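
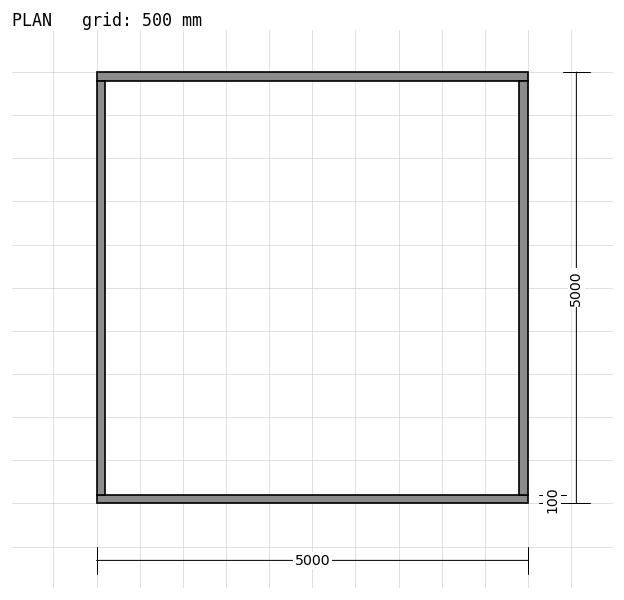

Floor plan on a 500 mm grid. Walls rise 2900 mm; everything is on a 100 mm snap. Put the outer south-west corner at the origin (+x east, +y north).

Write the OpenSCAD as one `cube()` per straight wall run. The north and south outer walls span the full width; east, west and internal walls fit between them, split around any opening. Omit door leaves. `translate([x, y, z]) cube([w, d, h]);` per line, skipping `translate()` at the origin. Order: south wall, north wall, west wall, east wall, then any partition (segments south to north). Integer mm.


cube([5000, 100, 2900]);
translate([0, 4900, 0]) cube([5000, 100, 2900]);
translate([0, 100, 0]) cube([100, 4800, 2900]);
translate([4900, 100, 0]) cube([100, 4800, 2900]);


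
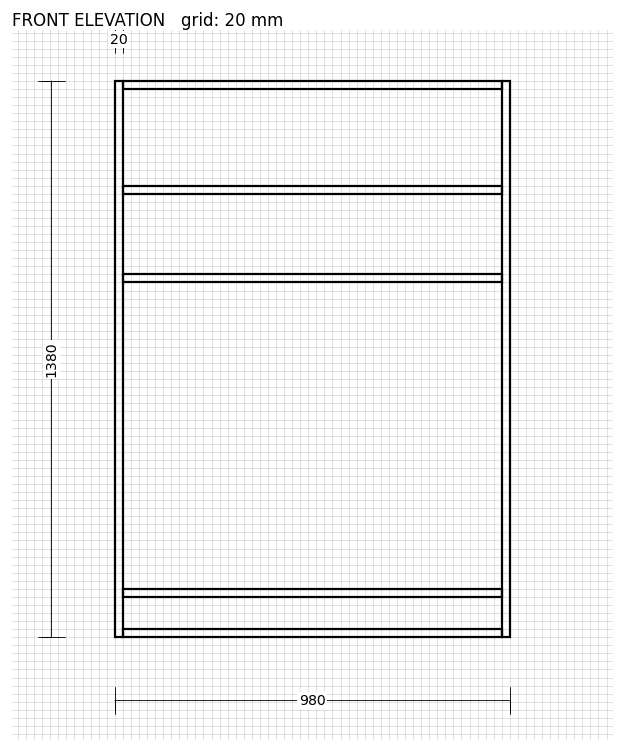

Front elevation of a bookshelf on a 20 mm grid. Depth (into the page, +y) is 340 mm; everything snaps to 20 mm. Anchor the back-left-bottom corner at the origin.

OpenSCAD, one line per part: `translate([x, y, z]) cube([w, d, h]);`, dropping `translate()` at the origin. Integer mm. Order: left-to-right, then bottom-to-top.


cube([20, 340, 1380]);
translate([20, 0, 0]) cube([940, 340, 20]);
translate([20, 0, 100]) cube([940, 340, 20]);
translate([20, 0, 880]) cube([940, 340, 20]);
translate([20, 0, 1100]) cube([940, 340, 20]);
translate([20, 0, 1360]) cube([940, 340, 20]);
translate([960, 0, 0]) cube([20, 340, 1380]);


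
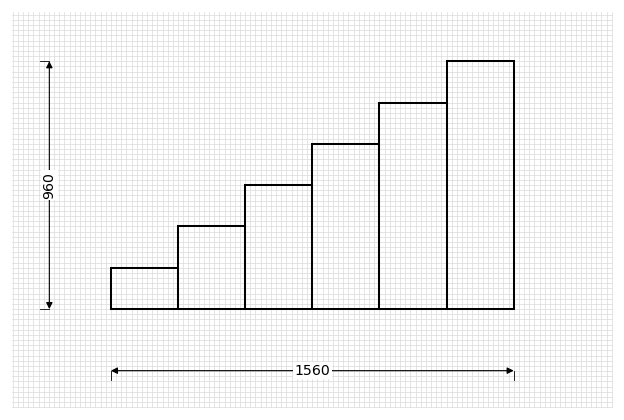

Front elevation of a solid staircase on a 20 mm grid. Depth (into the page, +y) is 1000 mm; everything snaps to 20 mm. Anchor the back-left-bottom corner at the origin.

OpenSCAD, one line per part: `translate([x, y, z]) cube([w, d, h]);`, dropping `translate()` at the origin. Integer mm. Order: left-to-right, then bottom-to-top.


cube([260, 1000, 160]);
translate([260, 0, 0]) cube([260, 1000, 320]);
translate([520, 0, 0]) cube([260, 1000, 480]);
translate([780, 0, 0]) cube([260, 1000, 640]);
translate([1040, 0, 0]) cube([260, 1000, 800]);
translate([1300, 0, 0]) cube([260, 1000, 960]);


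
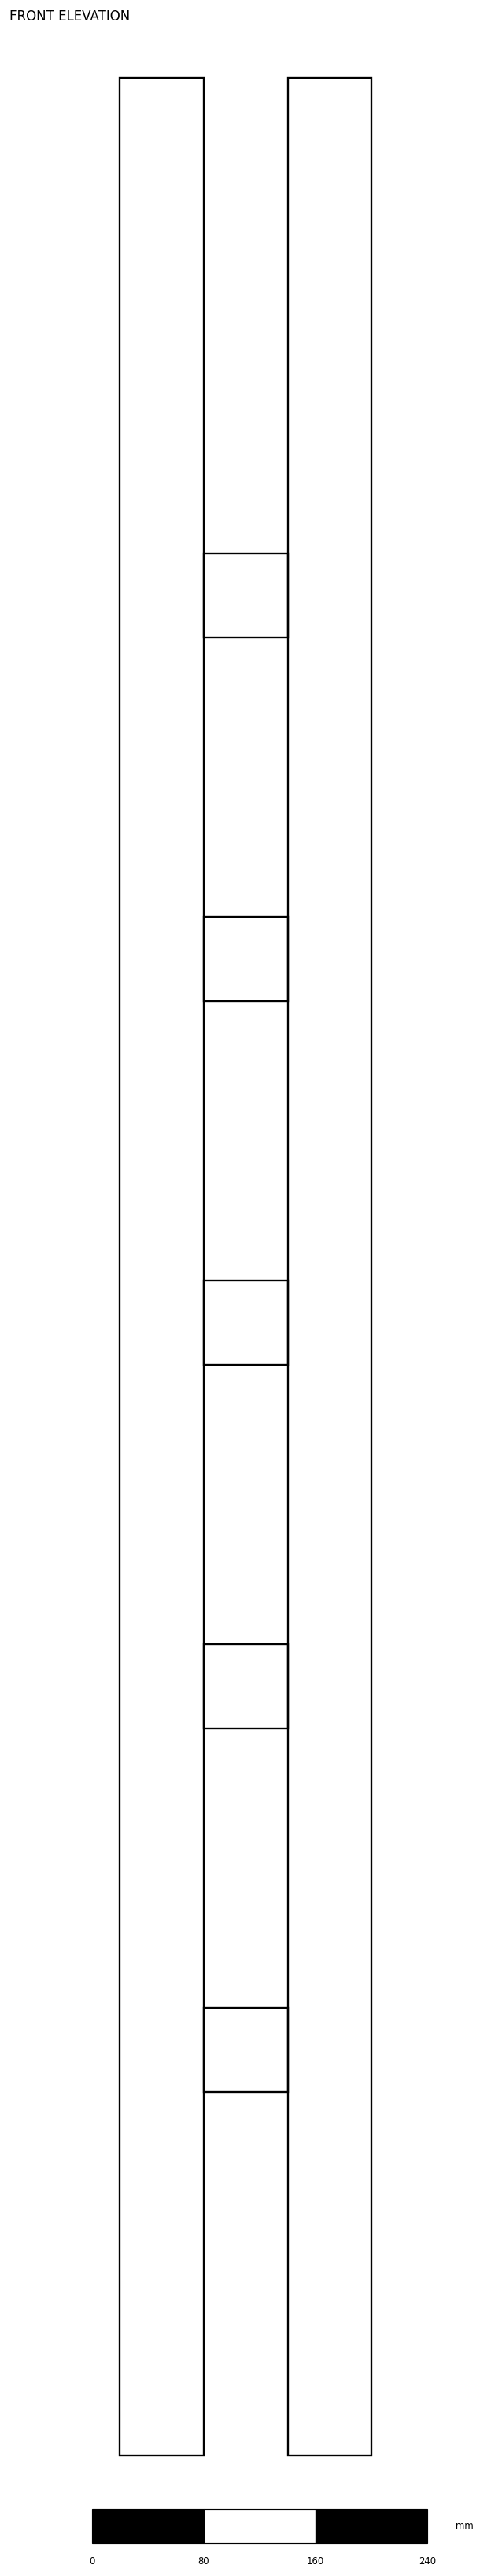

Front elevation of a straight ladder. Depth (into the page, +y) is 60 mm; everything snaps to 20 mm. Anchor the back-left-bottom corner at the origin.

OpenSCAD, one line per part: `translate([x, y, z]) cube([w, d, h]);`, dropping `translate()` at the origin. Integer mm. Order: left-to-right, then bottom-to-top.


cube([60, 60, 1700]);
translate([60, 0, 260]) cube([60, 60, 60]);
translate([60, 0, 520]) cube([60, 60, 60]);
translate([60, 0, 780]) cube([60, 60, 60]);
translate([60, 0, 1040]) cube([60, 60, 60]);
translate([60, 0, 1300]) cube([60, 60, 60]);
translate([120, 0, 0]) cube([60, 60, 1700]);


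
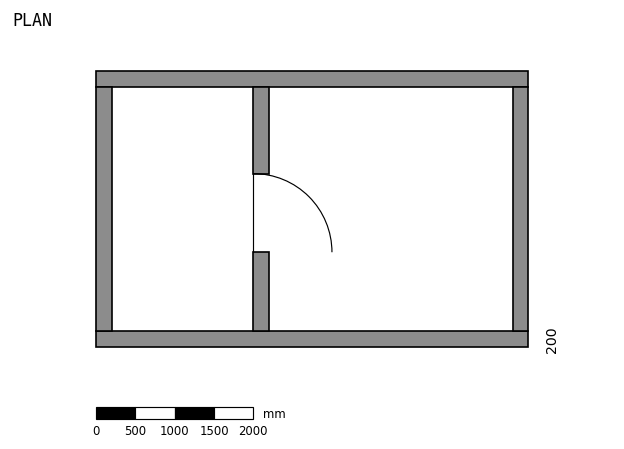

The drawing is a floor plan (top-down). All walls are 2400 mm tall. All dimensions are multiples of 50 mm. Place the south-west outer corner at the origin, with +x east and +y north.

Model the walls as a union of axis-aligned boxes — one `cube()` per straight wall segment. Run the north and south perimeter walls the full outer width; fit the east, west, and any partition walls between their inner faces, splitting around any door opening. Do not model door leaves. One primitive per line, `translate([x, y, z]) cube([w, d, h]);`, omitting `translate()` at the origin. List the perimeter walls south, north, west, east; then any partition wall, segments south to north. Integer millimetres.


cube([5500, 200, 2400]);
translate([0, 3300, 0]) cube([5500, 200, 2400]);
translate([0, 200, 0]) cube([200, 3100, 2400]);
translate([5300, 200, 0]) cube([200, 3100, 2400]);
translate([2000, 200, 0]) cube([200, 1000, 2400]);
translate([2000, 2200, 0]) cube([200, 1100, 2400]);


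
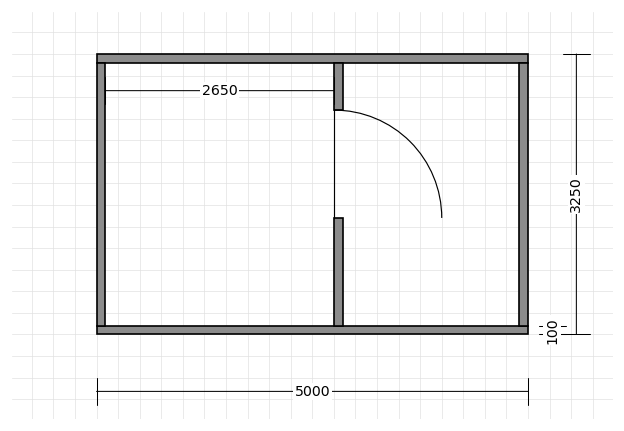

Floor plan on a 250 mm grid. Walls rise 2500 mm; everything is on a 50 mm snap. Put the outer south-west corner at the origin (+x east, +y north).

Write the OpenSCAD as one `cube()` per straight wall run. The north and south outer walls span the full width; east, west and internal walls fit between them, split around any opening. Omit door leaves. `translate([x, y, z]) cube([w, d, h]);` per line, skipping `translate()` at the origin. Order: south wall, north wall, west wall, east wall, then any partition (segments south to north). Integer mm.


cube([5000, 100, 2500]);
translate([0, 3150, 0]) cube([5000, 100, 2500]);
translate([0, 100, 0]) cube([100, 3050, 2500]);
translate([4900, 100, 0]) cube([100, 3050, 2500]);
translate([2750, 100, 0]) cube([100, 1250, 2500]);
translate([2750, 2600, 0]) cube([100, 550, 2500]);


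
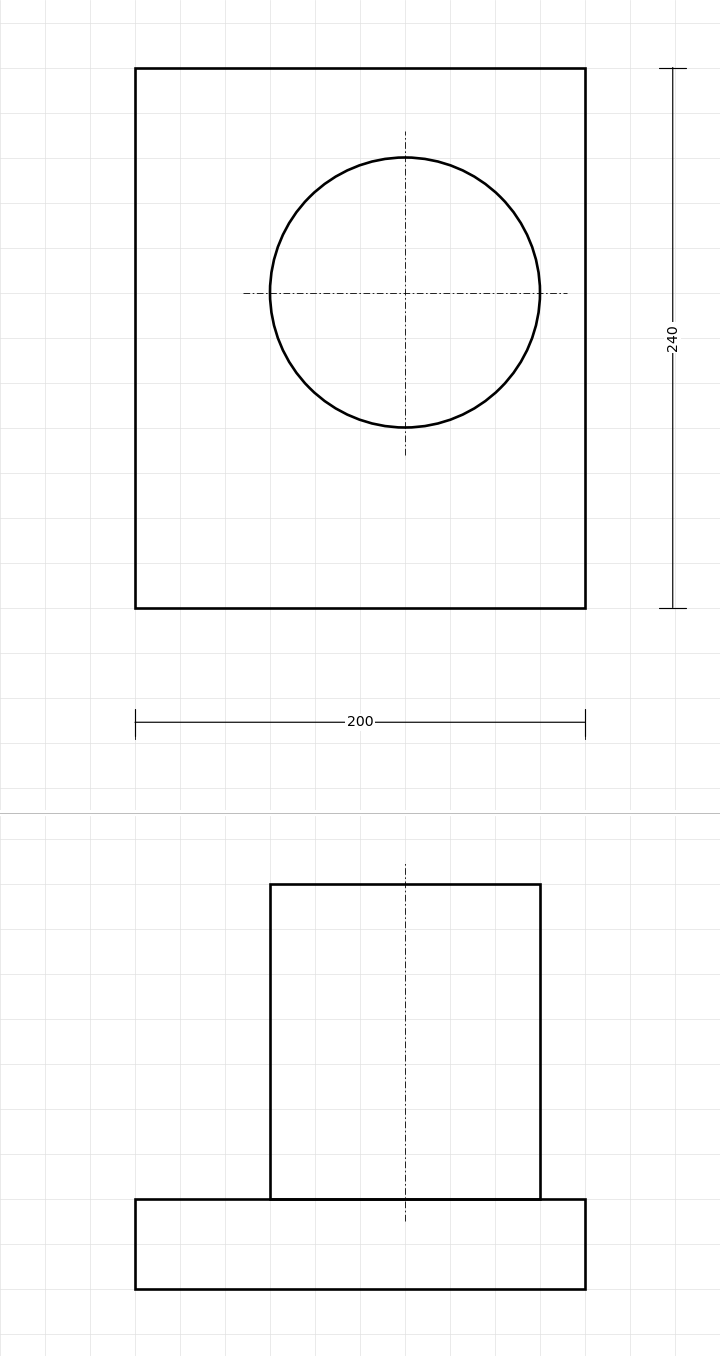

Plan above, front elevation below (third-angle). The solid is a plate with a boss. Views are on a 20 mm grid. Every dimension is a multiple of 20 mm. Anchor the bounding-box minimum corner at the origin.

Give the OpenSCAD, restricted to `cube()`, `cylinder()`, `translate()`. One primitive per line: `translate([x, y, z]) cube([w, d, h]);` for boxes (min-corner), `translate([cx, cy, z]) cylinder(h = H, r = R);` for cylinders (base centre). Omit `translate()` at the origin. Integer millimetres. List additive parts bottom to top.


cube([200, 240, 40]);
translate([120, 140, 40]) cylinder(h = 140, r = 60);


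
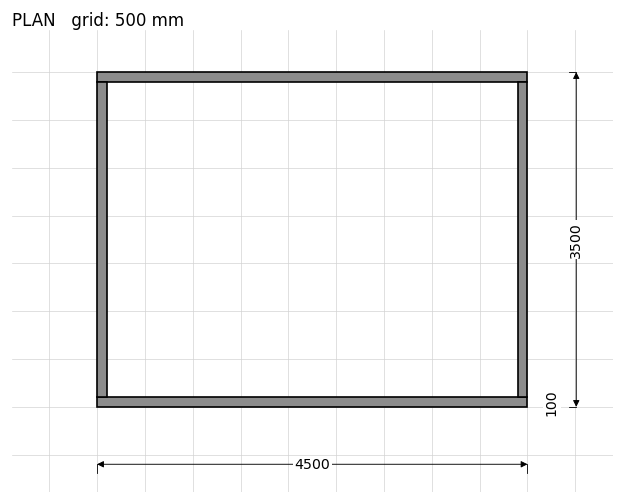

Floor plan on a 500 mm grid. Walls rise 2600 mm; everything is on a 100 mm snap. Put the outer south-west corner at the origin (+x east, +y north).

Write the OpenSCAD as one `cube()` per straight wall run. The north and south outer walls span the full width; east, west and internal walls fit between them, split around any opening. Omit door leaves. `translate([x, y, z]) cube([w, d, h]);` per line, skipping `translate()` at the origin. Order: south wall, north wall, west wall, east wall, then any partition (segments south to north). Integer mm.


cube([4500, 100, 2600]);
translate([0, 3400, 0]) cube([4500, 100, 2600]);
translate([0, 100, 0]) cube([100, 3300, 2600]);
translate([4400, 100, 0]) cube([100, 3300, 2600]);


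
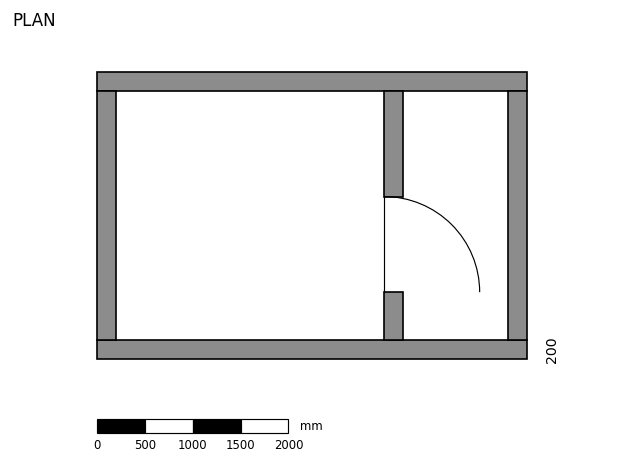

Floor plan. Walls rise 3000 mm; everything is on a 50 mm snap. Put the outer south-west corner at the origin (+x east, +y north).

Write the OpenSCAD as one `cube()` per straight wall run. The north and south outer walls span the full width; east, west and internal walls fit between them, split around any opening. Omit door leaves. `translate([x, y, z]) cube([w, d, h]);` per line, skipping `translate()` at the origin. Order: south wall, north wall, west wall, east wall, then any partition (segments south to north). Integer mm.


cube([4500, 200, 3000]);
translate([0, 2800, 0]) cube([4500, 200, 3000]);
translate([0, 200, 0]) cube([200, 2600, 3000]);
translate([4300, 200, 0]) cube([200, 2600, 3000]);
translate([3000, 200, 0]) cube([200, 500, 3000]);
translate([3000, 1700, 0]) cube([200, 1100, 3000]);


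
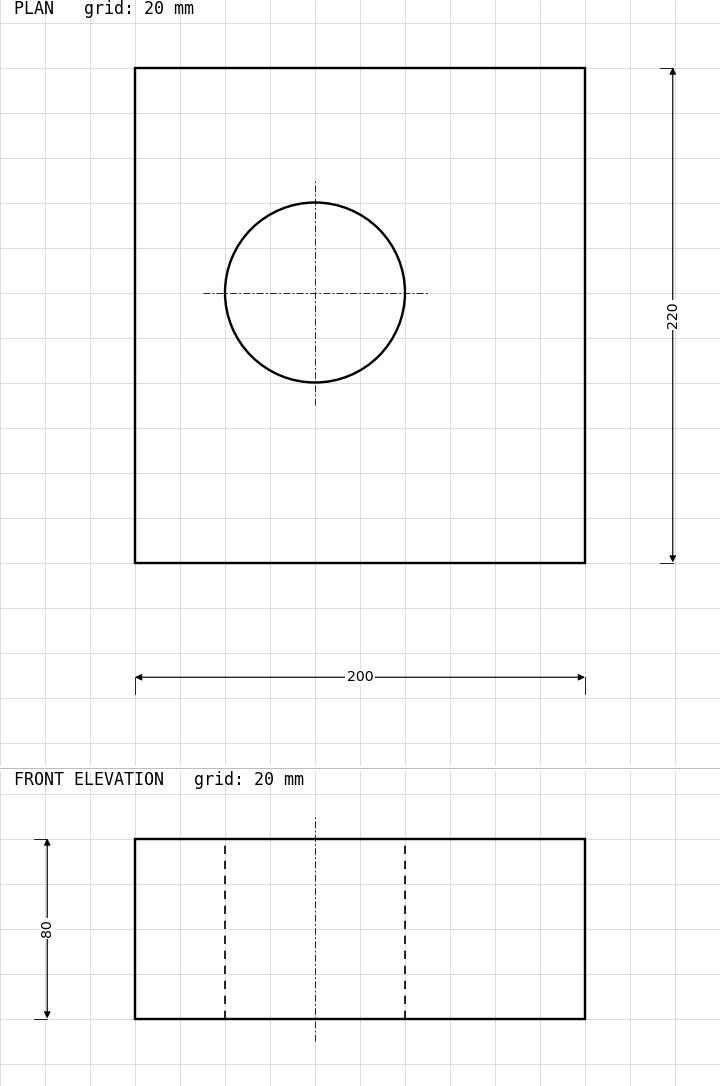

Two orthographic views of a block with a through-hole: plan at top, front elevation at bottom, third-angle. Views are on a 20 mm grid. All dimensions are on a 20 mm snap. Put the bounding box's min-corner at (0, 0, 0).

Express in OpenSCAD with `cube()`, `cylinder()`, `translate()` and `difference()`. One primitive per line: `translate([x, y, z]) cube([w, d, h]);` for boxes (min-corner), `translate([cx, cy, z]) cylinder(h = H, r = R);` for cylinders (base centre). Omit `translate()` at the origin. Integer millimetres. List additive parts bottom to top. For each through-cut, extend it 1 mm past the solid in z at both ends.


difference() {
  cube([200, 220, 80]);
  translate([80, 120, -1]) cylinder(h = 82, r = 40);
}


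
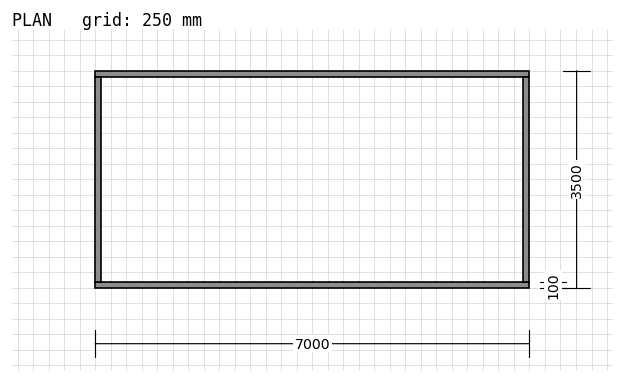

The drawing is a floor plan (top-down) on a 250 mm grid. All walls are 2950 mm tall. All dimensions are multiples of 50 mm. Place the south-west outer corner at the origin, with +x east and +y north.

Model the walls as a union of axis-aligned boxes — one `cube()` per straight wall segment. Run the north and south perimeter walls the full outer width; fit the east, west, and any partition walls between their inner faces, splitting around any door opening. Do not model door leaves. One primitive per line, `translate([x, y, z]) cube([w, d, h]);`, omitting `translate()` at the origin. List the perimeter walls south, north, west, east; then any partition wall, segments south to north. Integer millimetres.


cube([7000, 100, 2950]);
translate([0, 3400, 0]) cube([7000, 100, 2950]);
translate([0, 100, 0]) cube([100, 3300, 2950]);
translate([6900, 100, 0]) cube([100, 3300, 2950]);


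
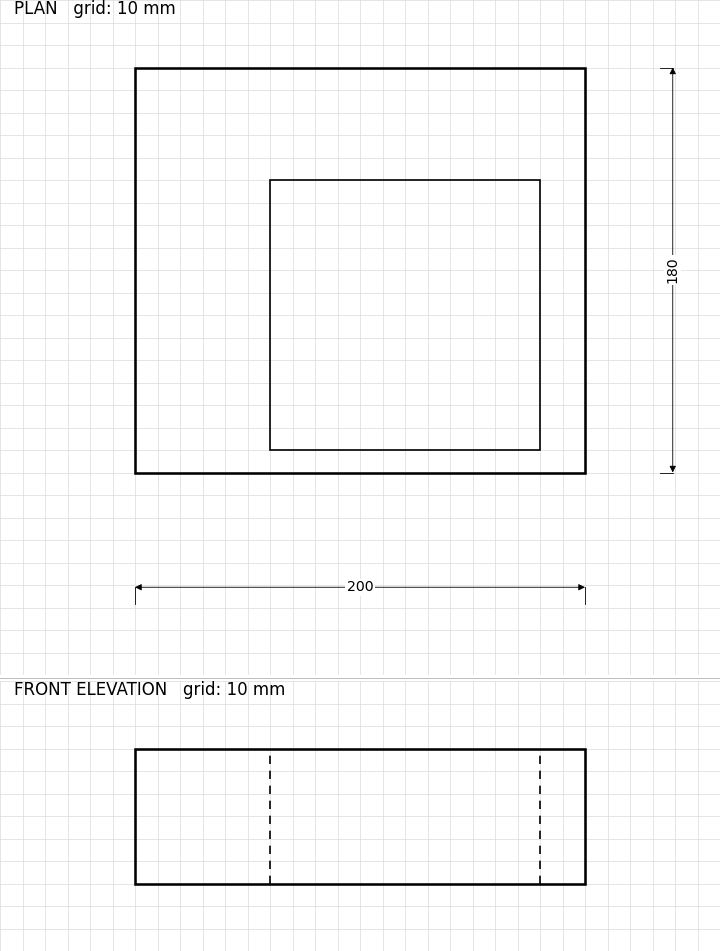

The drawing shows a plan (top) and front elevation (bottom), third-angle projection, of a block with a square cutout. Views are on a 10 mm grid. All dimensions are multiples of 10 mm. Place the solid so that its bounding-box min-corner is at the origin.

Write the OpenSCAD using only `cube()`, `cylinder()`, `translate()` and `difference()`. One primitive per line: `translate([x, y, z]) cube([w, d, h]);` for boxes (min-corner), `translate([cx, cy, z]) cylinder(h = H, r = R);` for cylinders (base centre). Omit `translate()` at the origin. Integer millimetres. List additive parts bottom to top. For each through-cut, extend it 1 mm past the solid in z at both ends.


difference() {
  cube([200, 180, 60]);
  translate([60, 10, -1]) cube([120, 120, 62]);
}


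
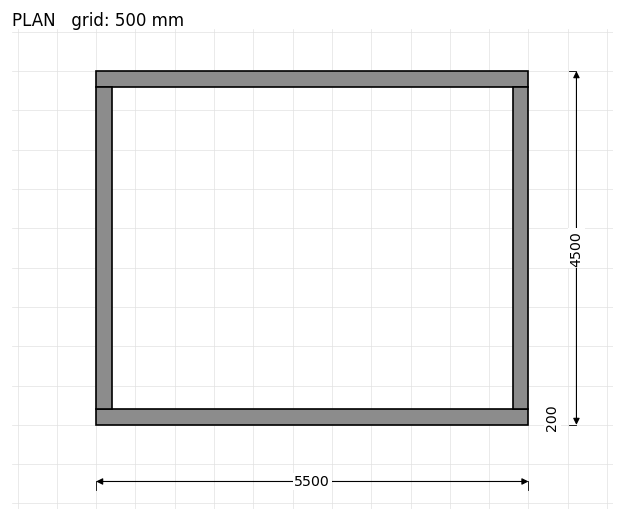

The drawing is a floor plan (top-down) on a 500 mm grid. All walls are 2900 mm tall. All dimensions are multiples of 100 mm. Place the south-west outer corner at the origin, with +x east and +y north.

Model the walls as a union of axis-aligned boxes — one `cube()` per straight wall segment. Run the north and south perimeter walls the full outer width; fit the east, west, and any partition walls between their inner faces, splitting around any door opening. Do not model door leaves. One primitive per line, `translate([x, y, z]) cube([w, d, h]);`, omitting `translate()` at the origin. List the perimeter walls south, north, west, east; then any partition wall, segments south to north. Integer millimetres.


cube([5500, 200, 2900]);
translate([0, 4300, 0]) cube([5500, 200, 2900]);
translate([0, 200, 0]) cube([200, 4100, 2900]);
translate([5300, 200, 0]) cube([200, 4100, 2900]);


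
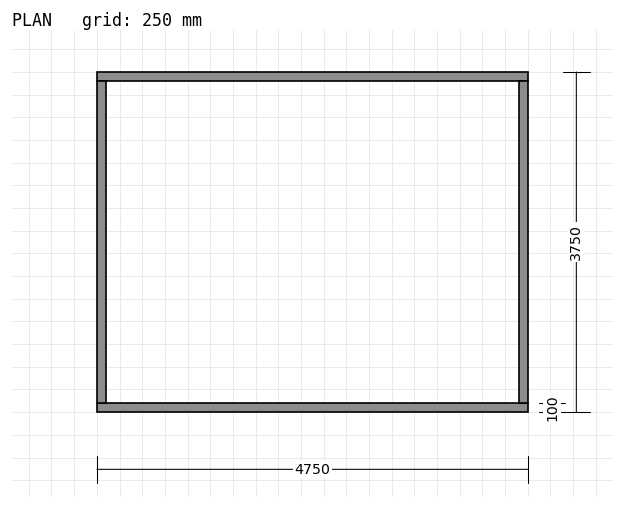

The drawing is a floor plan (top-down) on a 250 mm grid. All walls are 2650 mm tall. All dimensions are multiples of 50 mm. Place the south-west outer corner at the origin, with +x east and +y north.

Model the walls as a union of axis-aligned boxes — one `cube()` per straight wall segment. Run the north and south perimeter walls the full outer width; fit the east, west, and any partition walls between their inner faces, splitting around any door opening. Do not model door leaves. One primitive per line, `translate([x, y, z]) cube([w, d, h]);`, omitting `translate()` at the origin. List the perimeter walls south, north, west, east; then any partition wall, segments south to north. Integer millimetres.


cube([4750, 100, 2650]);
translate([0, 3650, 0]) cube([4750, 100, 2650]);
translate([0, 100, 0]) cube([100, 3550, 2650]);
translate([4650, 100, 0]) cube([100, 3550, 2650]);


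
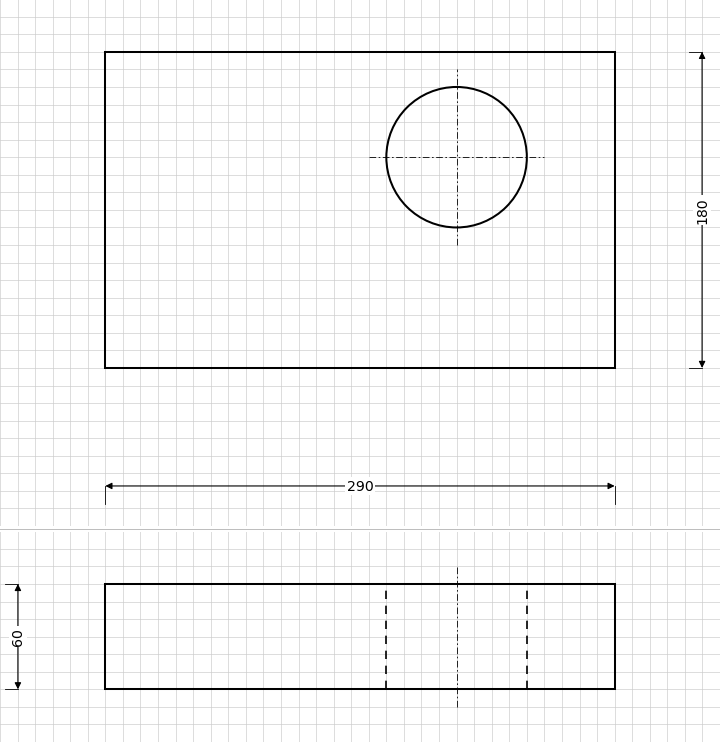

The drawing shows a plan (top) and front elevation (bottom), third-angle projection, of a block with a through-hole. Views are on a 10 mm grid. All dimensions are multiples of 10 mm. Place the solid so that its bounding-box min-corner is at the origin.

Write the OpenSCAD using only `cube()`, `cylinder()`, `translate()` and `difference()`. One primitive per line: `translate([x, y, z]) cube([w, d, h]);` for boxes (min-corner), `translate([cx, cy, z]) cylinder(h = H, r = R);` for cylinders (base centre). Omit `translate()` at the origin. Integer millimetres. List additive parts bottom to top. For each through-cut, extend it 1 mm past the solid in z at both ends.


difference() {
  cube([290, 180, 60]);
  translate([200, 120, -1]) cylinder(h = 62, r = 40);
}


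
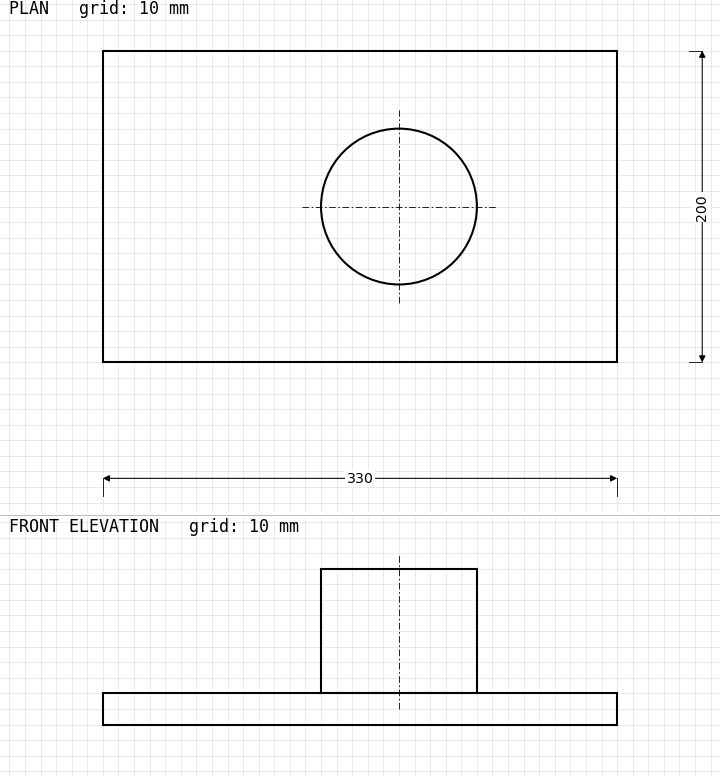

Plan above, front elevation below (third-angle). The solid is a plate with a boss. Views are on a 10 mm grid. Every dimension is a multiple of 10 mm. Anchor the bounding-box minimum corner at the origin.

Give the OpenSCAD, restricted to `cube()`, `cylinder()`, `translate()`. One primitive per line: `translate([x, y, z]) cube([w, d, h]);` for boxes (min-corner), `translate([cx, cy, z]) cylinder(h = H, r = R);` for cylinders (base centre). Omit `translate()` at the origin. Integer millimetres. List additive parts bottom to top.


cube([330, 200, 20]);
translate([190, 100, 20]) cylinder(h = 80, r = 50);


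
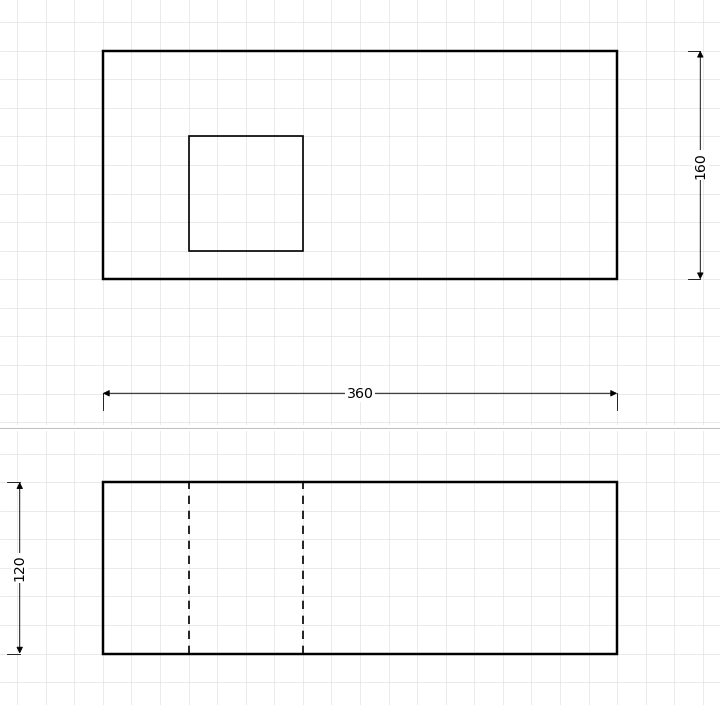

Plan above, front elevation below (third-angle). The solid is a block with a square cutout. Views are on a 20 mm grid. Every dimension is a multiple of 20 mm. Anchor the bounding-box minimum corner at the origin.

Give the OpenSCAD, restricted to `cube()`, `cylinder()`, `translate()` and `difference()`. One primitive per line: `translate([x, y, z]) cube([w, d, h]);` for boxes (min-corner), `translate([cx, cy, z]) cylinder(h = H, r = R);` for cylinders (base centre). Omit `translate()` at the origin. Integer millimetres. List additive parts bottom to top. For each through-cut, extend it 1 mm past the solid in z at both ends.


difference() {
  cube([360, 160, 120]);
  translate([60, 20, -1]) cube([80, 80, 122]);
}


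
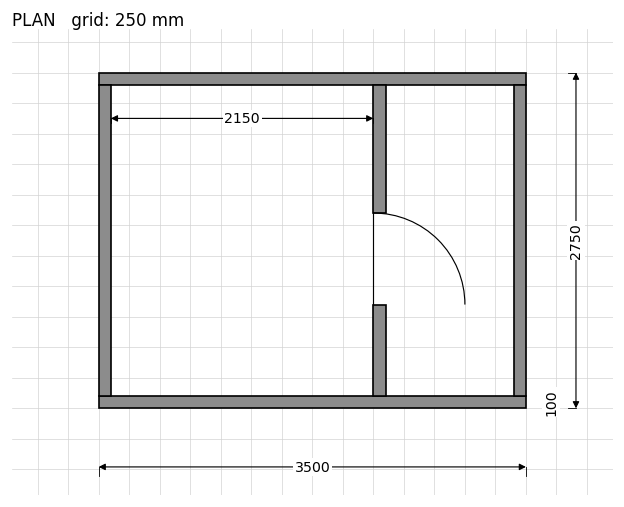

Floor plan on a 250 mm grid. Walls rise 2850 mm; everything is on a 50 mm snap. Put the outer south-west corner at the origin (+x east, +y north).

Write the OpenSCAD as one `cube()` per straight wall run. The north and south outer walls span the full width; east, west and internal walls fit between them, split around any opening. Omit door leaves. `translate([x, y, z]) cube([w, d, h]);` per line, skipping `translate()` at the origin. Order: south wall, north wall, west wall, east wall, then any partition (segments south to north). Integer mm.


cube([3500, 100, 2850]);
translate([0, 2650, 0]) cube([3500, 100, 2850]);
translate([0, 100, 0]) cube([100, 2550, 2850]);
translate([3400, 100, 0]) cube([100, 2550, 2850]);
translate([2250, 100, 0]) cube([100, 750, 2850]);
translate([2250, 1600, 0]) cube([100, 1050, 2850]);


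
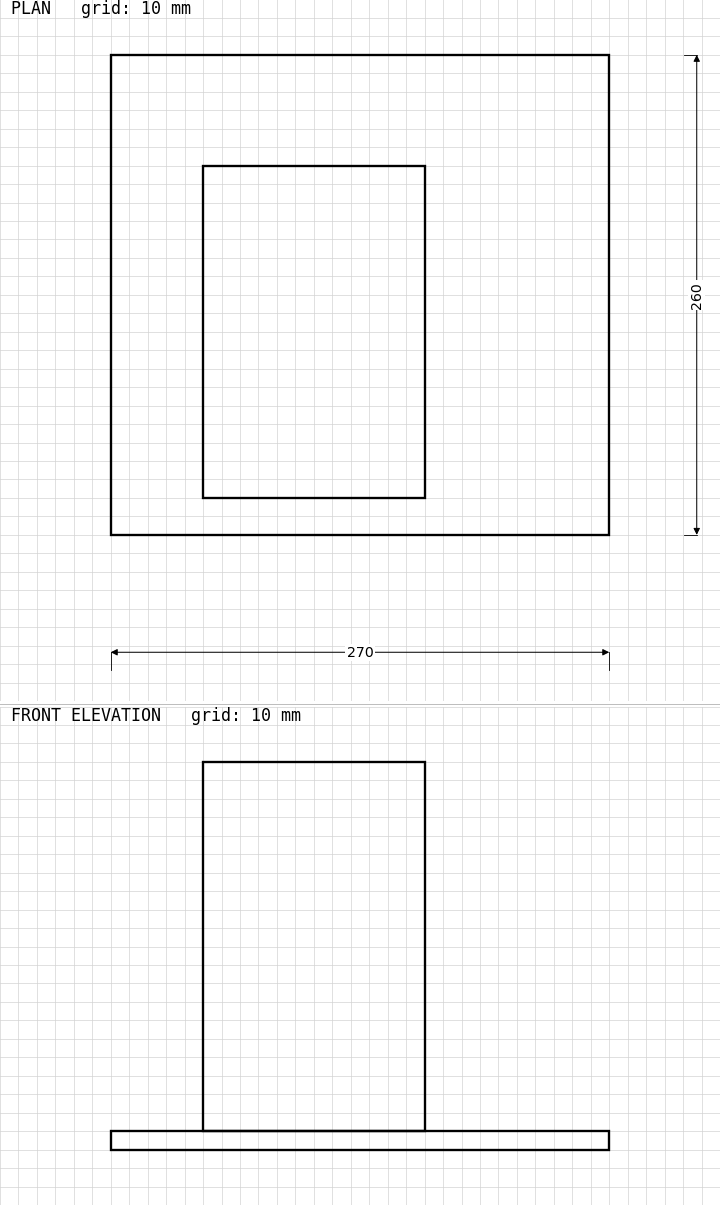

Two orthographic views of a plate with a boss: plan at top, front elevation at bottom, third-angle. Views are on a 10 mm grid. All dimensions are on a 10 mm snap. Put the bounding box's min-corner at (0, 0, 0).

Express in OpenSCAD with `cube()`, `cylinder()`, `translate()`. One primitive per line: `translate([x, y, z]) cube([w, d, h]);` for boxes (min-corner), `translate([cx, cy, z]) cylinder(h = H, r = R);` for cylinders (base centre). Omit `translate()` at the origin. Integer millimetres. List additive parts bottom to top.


cube([270, 260, 10]);
translate([50, 20, 10]) cube([120, 180, 200]);


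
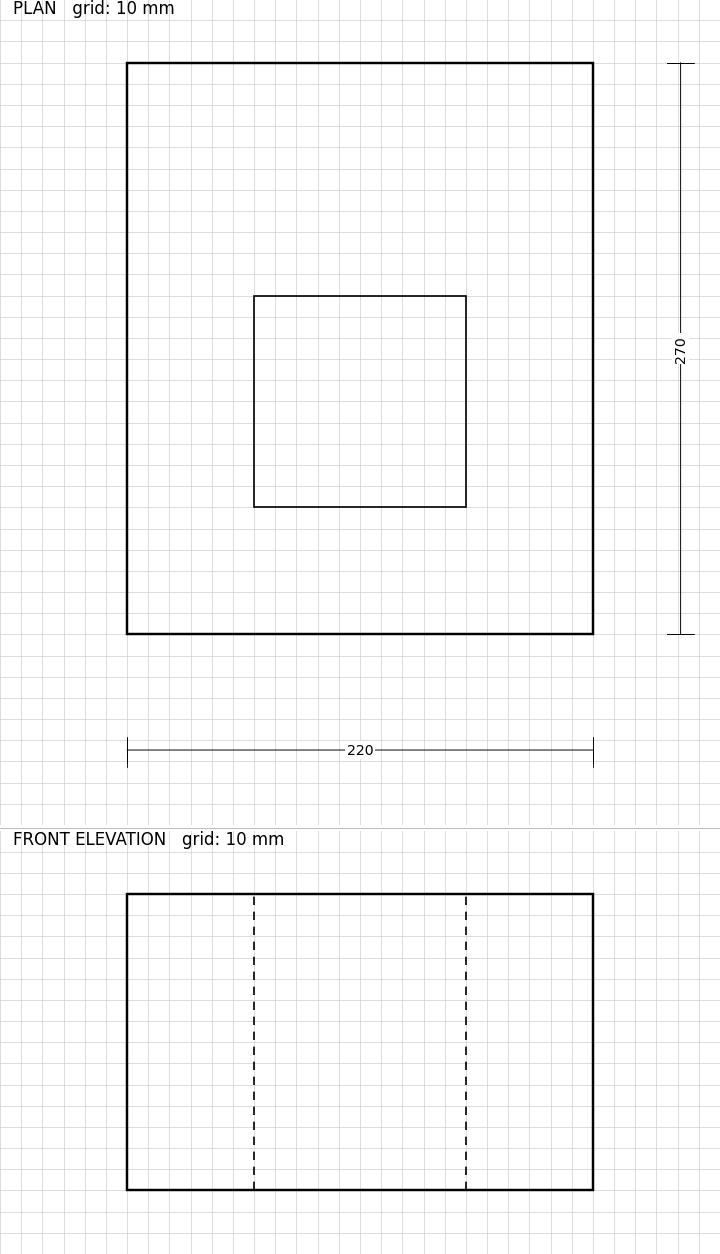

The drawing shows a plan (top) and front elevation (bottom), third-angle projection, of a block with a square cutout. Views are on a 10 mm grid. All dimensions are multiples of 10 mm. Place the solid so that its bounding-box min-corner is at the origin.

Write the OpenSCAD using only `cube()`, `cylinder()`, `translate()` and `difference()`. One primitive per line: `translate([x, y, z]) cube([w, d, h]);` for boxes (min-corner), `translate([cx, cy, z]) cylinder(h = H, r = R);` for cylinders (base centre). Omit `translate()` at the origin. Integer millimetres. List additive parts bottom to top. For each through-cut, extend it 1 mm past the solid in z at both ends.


difference() {
  cube([220, 270, 140]);
  translate([60, 60, -1]) cube([100, 100, 142]);
}


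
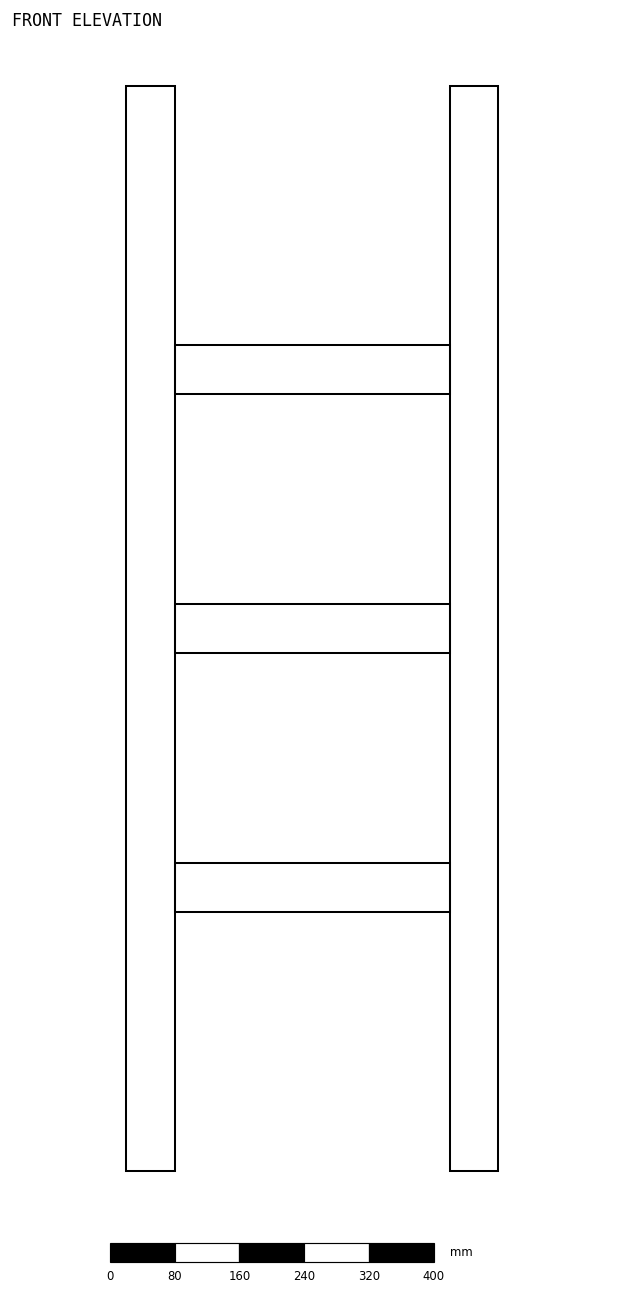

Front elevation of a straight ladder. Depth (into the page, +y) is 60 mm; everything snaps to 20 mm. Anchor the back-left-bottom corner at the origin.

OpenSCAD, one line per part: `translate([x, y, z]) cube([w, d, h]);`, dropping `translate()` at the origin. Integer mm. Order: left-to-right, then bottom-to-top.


cube([60, 60, 1340]);
translate([60, 0, 320]) cube([340, 60, 60]);
translate([60, 0, 640]) cube([340, 60, 60]);
translate([60, 0, 960]) cube([340, 60, 60]);
translate([400, 0, 0]) cube([60, 60, 1340]);


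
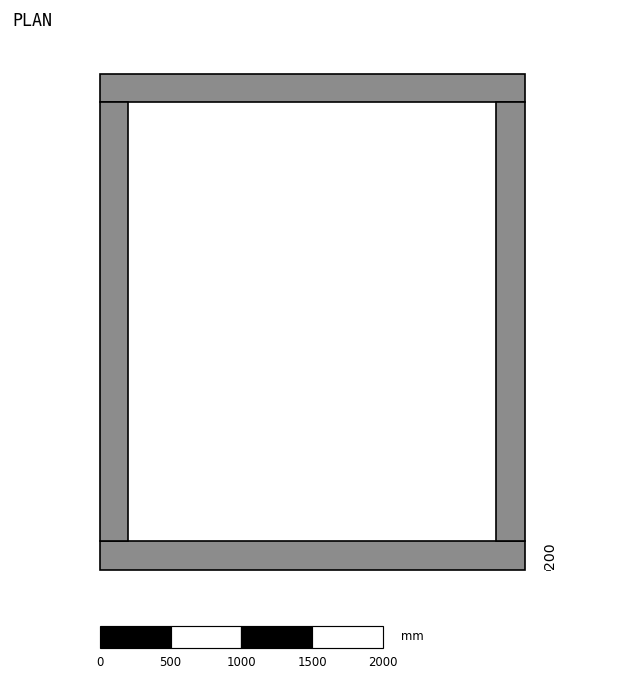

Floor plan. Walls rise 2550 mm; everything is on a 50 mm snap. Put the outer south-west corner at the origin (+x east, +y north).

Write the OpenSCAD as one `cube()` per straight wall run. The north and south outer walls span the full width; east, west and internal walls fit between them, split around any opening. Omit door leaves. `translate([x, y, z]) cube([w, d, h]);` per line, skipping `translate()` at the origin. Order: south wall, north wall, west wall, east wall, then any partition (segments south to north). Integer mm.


cube([3000, 200, 2550]);
translate([0, 3300, 0]) cube([3000, 200, 2550]);
translate([0, 200, 0]) cube([200, 3100, 2550]);
translate([2800, 200, 0]) cube([200, 3100, 2550]);


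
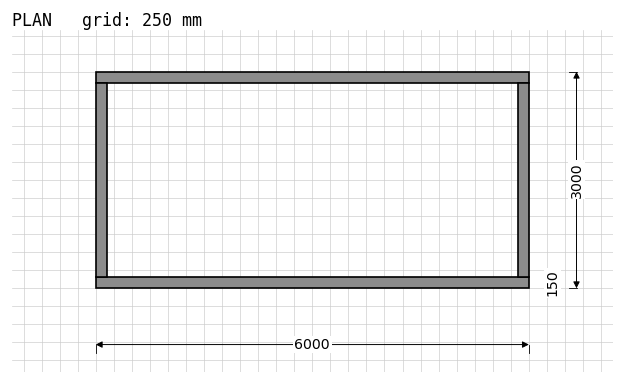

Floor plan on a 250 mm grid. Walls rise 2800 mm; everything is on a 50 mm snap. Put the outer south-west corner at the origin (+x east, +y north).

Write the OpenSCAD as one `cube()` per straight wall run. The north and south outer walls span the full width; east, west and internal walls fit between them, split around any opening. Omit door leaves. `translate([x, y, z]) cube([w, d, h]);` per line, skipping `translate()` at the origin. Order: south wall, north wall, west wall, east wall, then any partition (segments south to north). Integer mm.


cube([6000, 150, 2800]);
translate([0, 2850, 0]) cube([6000, 150, 2800]);
translate([0, 150, 0]) cube([150, 2700, 2800]);
translate([5850, 150, 0]) cube([150, 2700, 2800]);


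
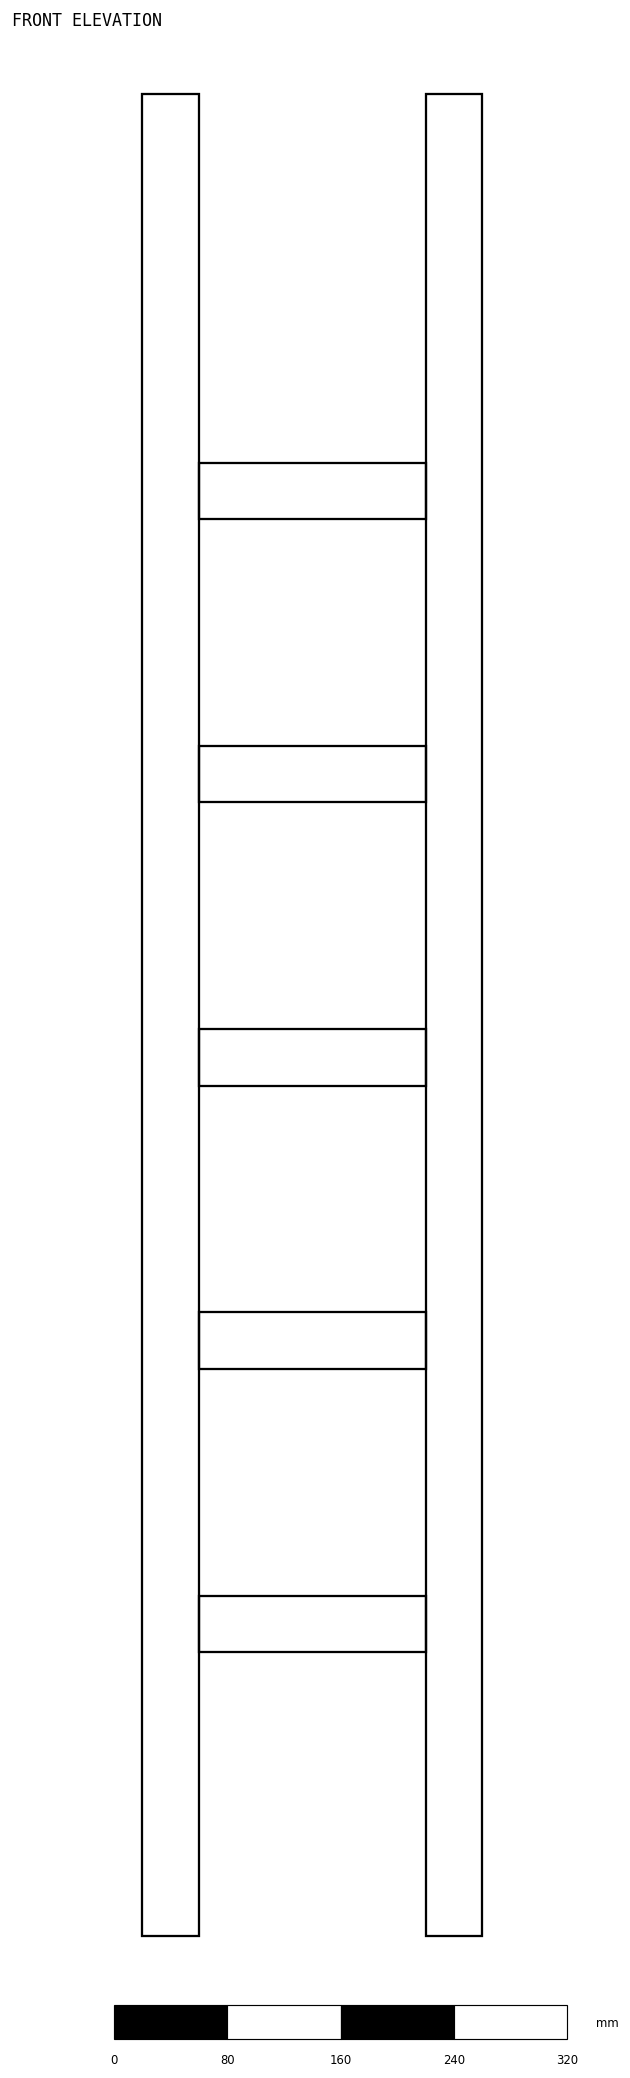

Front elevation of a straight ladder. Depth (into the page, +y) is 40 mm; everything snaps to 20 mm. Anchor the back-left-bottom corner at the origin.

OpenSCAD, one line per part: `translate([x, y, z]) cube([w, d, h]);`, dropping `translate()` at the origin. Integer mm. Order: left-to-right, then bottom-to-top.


cube([40, 40, 1300]);
translate([40, 0, 200]) cube([160, 40, 40]);
translate([40, 0, 400]) cube([160, 40, 40]);
translate([40, 0, 600]) cube([160, 40, 40]);
translate([40, 0, 800]) cube([160, 40, 40]);
translate([40, 0, 1000]) cube([160, 40, 40]);
translate([200, 0, 0]) cube([40, 40, 1300]);


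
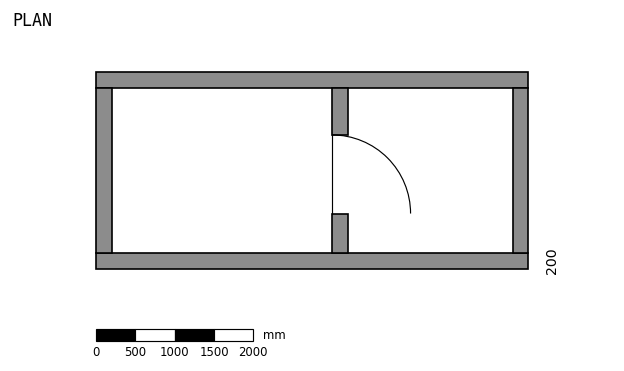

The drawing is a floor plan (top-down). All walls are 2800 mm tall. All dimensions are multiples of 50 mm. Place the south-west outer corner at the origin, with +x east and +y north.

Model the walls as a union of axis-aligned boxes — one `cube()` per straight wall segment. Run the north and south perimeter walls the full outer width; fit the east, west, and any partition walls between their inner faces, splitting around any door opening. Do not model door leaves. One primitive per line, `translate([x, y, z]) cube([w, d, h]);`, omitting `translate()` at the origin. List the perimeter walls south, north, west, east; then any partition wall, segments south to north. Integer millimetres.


cube([5500, 200, 2800]);
translate([0, 2300, 0]) cube([5500, 200, 2800]);
translate([0, 200, 0]) cube([200, 2100, 2800]);
translate([5300, 200, 0]) cube([200, 2100, 2800]);
translate([3000, 200, 0]) cube([200, 500, 2800]);
translate([3000, 1700, 0]) cube([200, 600, 2800]);


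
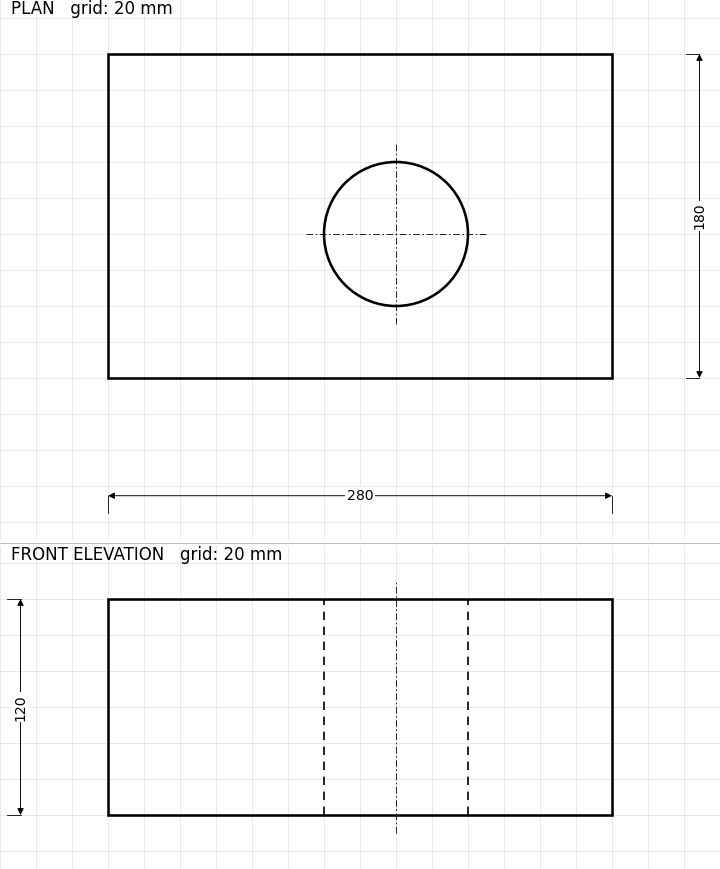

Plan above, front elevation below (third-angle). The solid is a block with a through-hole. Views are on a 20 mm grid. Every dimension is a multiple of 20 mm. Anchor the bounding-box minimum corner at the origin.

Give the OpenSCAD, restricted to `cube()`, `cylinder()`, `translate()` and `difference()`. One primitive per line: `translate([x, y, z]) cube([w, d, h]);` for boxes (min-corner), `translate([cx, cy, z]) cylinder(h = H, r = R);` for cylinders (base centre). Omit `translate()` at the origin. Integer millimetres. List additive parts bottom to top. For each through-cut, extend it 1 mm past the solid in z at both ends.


difference() {
  cube([280, 180, 120]);
  translate([160, 80, -1]) cylinder(h = 122, r = 40);
}


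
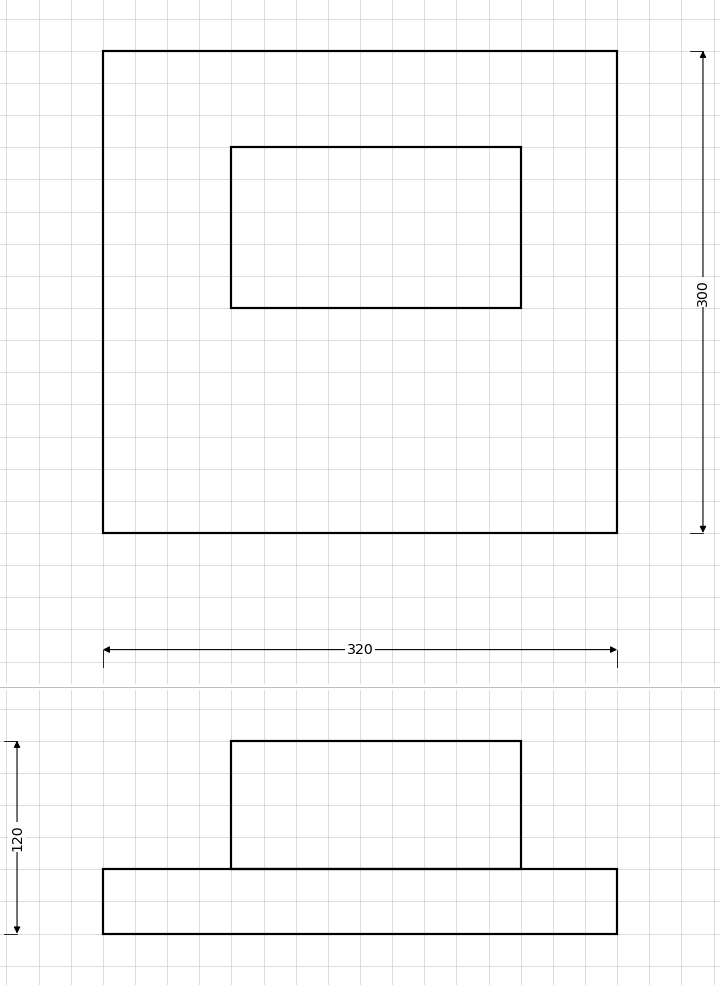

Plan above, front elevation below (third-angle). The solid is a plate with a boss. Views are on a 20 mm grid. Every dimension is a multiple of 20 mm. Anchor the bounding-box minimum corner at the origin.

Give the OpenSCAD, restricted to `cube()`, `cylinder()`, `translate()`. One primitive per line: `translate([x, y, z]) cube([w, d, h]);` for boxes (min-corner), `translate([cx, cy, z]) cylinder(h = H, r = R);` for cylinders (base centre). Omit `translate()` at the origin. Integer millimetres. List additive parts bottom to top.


cube([320, 300, 40]);
translate([80, 140, 40]) cube([180, 100, 80]);


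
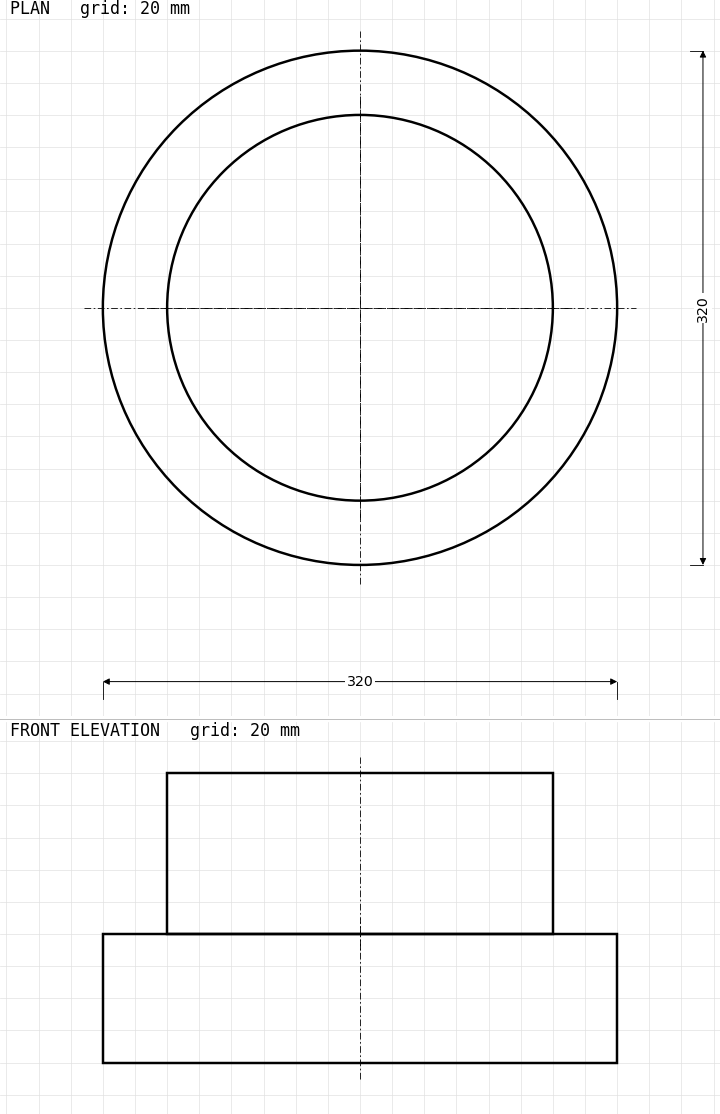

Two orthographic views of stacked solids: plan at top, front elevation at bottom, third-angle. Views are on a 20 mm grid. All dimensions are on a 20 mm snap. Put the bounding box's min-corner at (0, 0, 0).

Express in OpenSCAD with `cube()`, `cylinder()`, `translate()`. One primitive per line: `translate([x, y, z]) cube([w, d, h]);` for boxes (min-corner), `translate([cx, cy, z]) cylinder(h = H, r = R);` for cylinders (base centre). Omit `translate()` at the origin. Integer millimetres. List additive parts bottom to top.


translate([160, 160, 0]) cylinder(h = 80, r = 160);
translate([160, 160, 80]) cylinder(h = 100, r = 120);


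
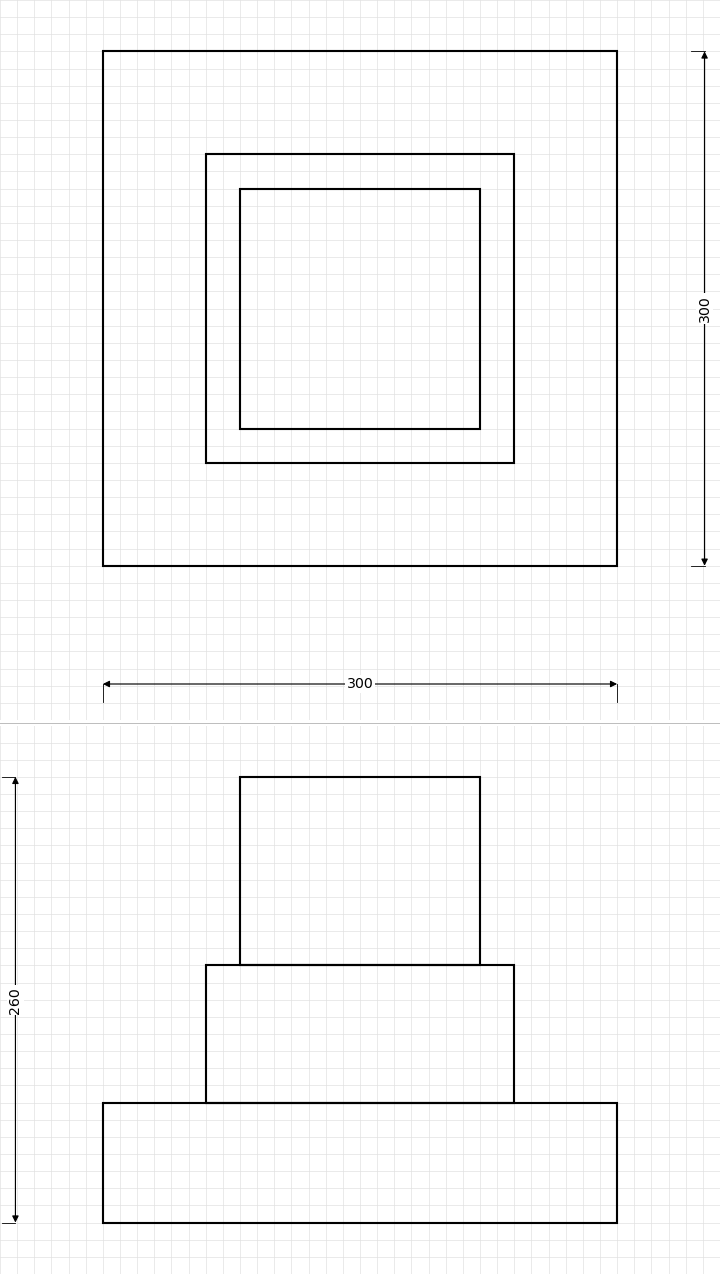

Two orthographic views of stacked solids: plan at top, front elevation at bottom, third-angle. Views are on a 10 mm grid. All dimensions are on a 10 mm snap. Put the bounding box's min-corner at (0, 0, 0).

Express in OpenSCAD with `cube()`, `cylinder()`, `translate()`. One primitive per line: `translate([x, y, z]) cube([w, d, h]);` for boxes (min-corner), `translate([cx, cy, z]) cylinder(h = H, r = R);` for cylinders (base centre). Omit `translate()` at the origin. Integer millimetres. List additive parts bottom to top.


cube([300, 300, 70]);
translate([60, 60, 70]) cube([180, 180, 80]);
translate([80, 80, 150]) cube([140, 140, 110]);


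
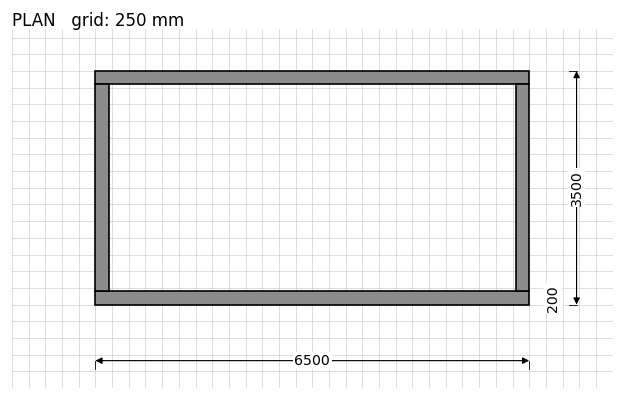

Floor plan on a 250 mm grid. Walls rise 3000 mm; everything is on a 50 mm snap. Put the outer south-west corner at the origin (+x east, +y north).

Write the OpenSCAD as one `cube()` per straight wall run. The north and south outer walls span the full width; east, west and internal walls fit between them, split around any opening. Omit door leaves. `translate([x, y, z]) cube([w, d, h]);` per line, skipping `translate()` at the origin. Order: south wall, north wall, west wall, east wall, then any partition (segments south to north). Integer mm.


cube([6500, 200, 3000]);
translate([0, 3300, 0]) cube([6500, 200, 3000]);
translate([0, 200, 0]) cube([200, 3100, 3000]);
translate([6300, 200, 0]) cube([200, 3100, 3000]);


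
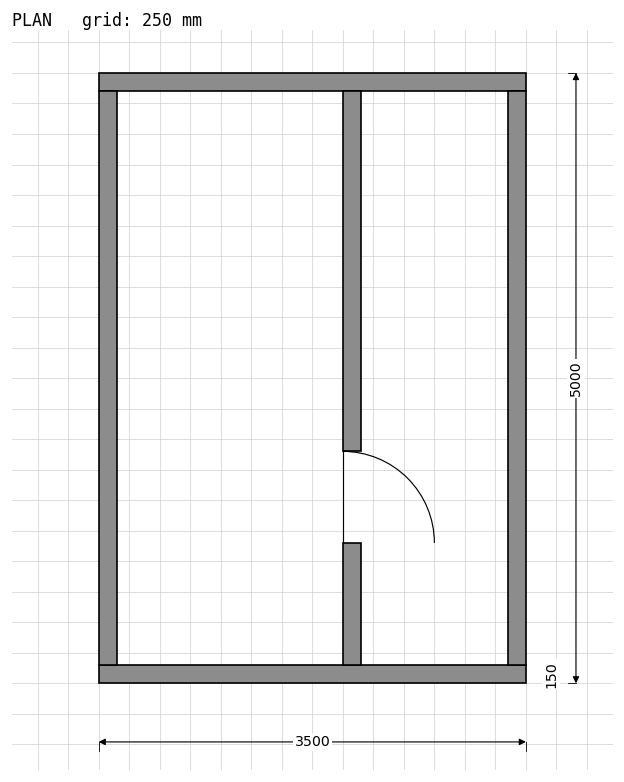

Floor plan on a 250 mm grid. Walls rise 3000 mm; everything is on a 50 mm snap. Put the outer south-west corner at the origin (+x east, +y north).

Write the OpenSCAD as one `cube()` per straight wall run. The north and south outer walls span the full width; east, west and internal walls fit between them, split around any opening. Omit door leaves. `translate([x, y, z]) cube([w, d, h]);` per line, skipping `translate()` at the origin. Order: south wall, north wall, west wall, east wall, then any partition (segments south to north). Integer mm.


cube([3500, 150, 3000]);
translate([0, 4850, 0]) cube([3500, 150, 3000]);
translate([0, 150, 0]) cube([150, 4700, 3000]);
translate([3350, 150, 0]) cube([150, 4700, 3000]);
translate([2000, 150, 0]) cube([150, 1000, 3000]);
translate([2000, 1900, 0]) cube([150, 2950, 3000]);


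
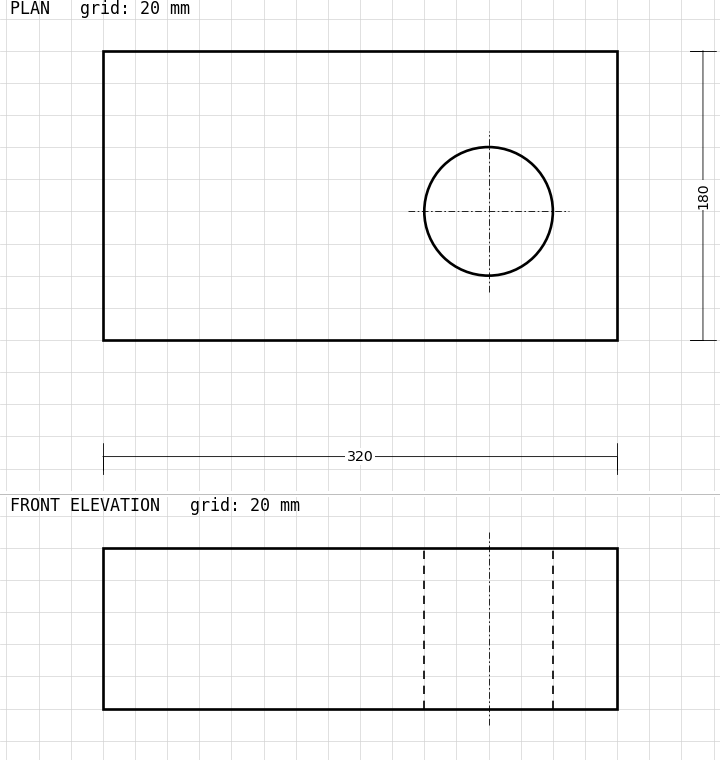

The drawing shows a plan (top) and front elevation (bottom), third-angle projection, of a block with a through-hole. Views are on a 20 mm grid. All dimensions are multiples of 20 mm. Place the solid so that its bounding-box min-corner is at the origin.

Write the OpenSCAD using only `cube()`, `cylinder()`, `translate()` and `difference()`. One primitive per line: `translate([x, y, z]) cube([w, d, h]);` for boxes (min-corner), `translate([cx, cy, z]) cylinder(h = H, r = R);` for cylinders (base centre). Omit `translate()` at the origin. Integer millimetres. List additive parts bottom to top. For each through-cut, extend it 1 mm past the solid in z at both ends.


difference() {
  cube([320, 180, 100]);
  translate([240, 80, -1]) cylinder(h = 102, r = 40);
}


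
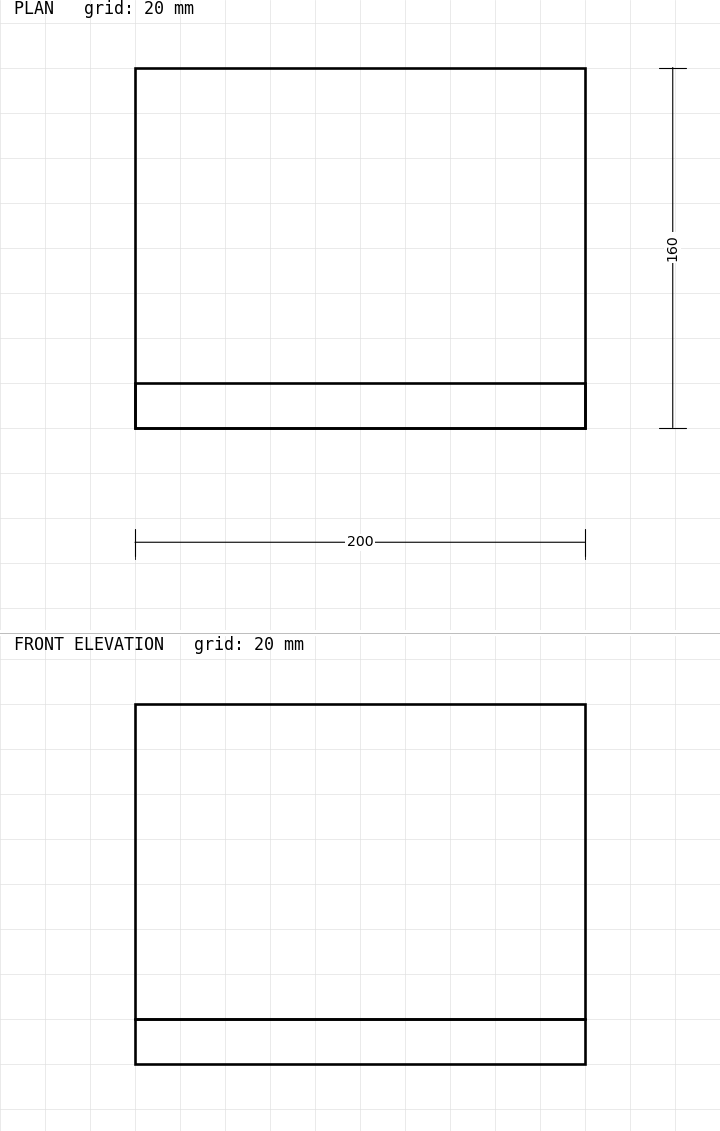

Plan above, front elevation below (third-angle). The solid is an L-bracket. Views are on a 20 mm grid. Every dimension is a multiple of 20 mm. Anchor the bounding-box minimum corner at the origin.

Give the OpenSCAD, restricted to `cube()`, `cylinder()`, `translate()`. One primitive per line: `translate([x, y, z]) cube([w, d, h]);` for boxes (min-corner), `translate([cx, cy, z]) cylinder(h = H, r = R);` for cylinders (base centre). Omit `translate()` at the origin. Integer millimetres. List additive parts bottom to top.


cube([200, 160, 20]);
translate([0, 0, 20]) cube([200, 20, 140]);


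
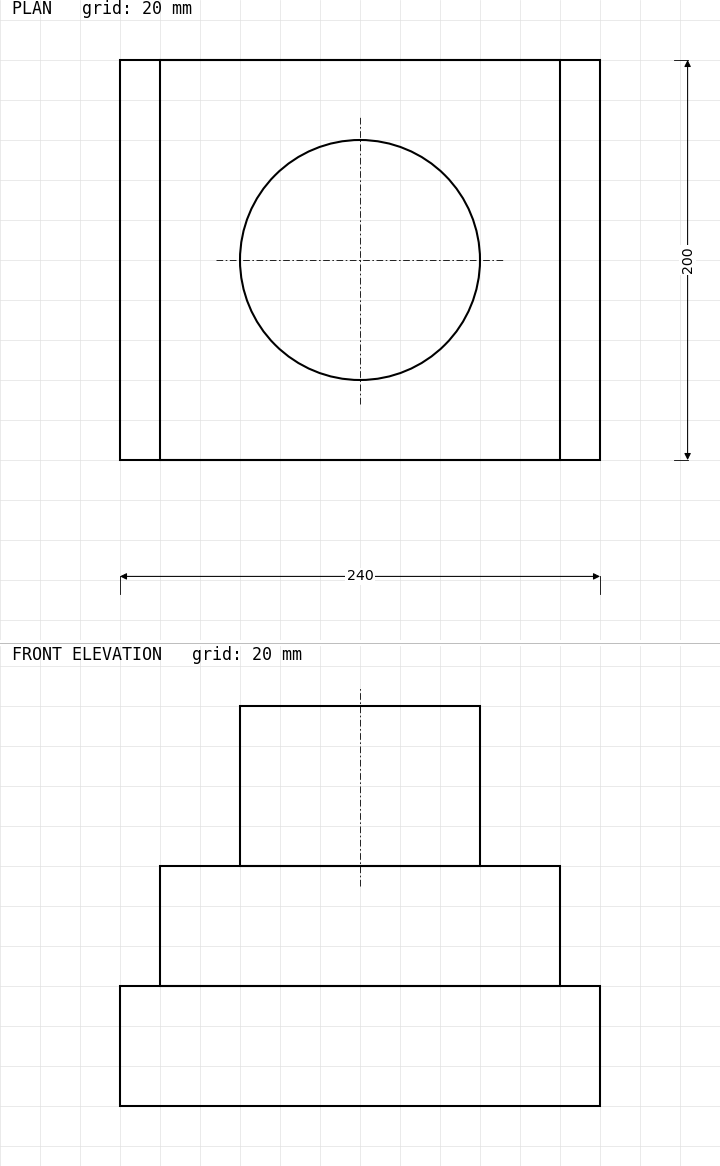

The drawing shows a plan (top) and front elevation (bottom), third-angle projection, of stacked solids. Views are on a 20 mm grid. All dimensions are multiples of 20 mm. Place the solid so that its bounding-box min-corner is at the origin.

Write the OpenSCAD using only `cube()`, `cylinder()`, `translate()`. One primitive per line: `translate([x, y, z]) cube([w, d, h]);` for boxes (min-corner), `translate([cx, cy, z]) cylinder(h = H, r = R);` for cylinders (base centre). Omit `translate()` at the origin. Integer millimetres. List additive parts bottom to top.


cube([240, 200, 60]);
translate([20, 0, 60]) cube([200, 200, 60]);
translate([120, 100, 120]) cylinder(h = 80, r = 60);


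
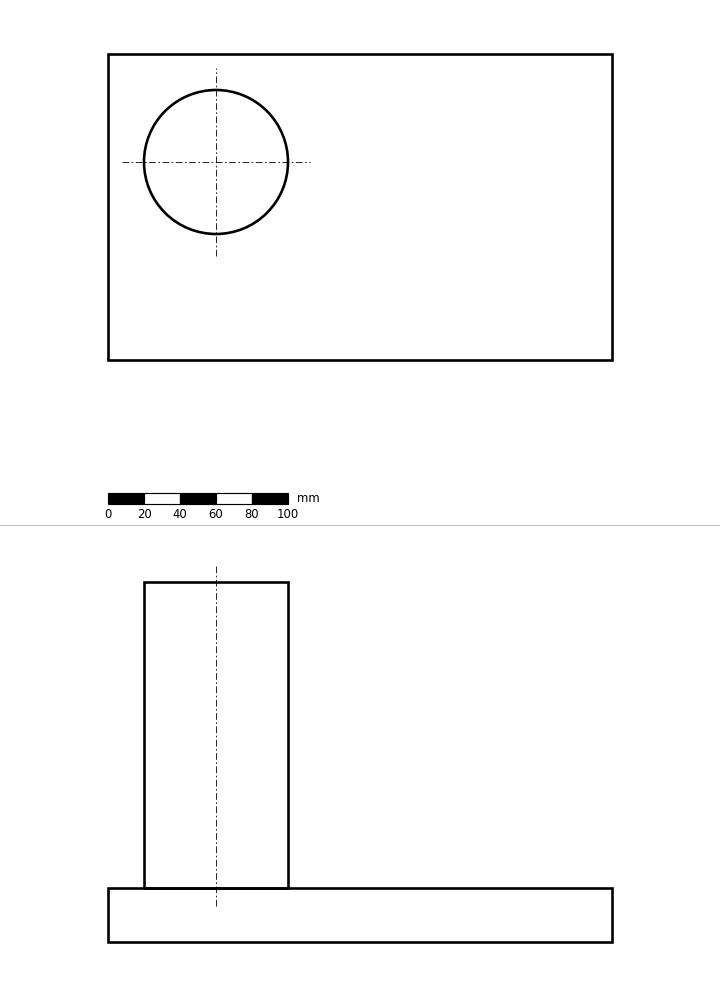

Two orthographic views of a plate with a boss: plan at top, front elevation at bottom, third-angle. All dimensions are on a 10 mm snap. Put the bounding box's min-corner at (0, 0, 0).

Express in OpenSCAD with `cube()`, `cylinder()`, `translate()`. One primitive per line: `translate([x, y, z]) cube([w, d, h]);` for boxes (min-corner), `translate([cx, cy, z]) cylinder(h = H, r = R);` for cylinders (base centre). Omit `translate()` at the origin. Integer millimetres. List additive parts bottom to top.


cube([280, 170, 30]);
translate([60, 110, 30]) cylinder(h = 170, r = 40);


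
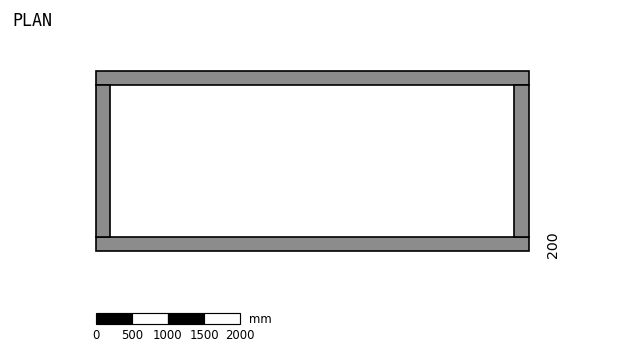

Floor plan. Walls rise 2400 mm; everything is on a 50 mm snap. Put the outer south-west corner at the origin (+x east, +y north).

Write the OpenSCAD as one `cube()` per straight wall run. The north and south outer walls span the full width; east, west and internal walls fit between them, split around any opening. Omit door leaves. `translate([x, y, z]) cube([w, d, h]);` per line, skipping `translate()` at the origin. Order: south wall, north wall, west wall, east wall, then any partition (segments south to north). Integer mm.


cube([6000, 200, 2400]);
translate([0, 2300, 0]) cube([6000, 200, 2400]);
translate([0, 200, 0]) cube([200, 2100, 2400]);
translate([5800, 200, 0]) cube([200, 2100, 2400]);


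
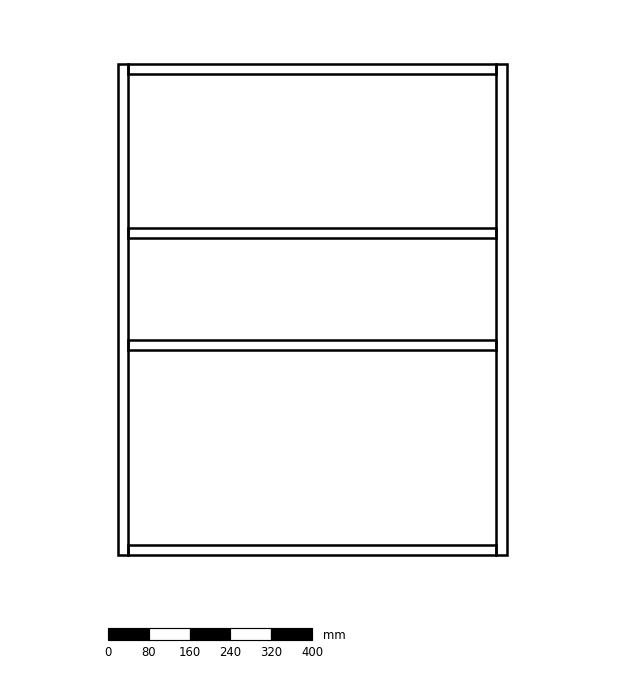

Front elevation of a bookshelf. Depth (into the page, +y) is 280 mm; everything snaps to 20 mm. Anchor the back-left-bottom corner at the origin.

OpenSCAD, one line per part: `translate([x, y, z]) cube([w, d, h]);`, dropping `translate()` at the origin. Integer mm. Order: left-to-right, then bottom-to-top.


cube([20, 280, 960]);
translate([20, 0, 0]) cube([720, 280, 20]);
translate([20, 0, 400]) cube([720, 280, 20]);
translate([20, 0, 620]) cube([720, 280, 20]);
translate([20, 0, 940]) cube([720, 280, 20]);
translate([740, 0, 0]) cube([20, 280, 960]);


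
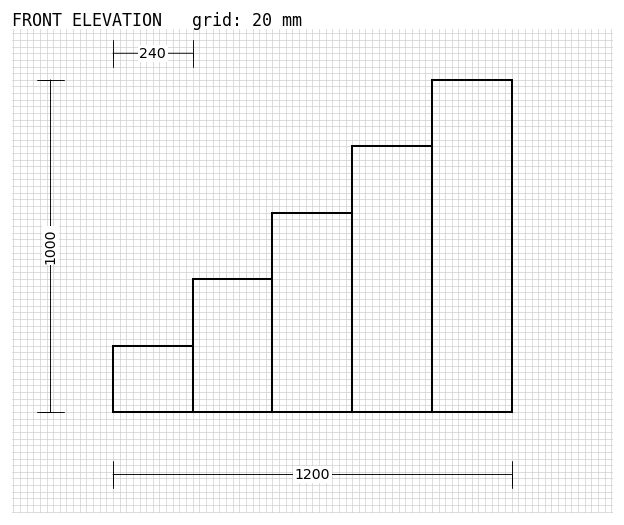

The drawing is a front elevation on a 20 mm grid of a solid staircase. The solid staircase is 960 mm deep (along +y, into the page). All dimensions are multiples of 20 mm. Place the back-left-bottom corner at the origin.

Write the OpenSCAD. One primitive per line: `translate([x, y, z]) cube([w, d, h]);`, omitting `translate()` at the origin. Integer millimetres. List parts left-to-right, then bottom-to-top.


cube([240, 960, 200]);
translate([240, 0, 0]) cube([240, 960, 400]);
translate([480, 0, 0]) cube([240, 960, 600]);
translate([720, 0, 0]) cube([240, 960, 800]);
translate([960, 0, 0]) cube([240, 960, 1000]);
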